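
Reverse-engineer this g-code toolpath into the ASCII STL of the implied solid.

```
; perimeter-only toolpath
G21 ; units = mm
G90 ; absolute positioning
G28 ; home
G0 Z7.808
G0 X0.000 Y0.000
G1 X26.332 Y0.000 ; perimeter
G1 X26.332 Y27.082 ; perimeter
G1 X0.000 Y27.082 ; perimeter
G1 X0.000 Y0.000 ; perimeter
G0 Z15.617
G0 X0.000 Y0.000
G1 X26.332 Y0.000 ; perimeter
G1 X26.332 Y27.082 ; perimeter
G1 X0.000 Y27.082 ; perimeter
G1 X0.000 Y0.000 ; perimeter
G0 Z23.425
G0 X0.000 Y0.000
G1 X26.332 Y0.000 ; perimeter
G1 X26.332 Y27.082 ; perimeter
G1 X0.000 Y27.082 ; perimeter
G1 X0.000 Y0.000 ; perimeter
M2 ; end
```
solid part
  facet normal 0.0000 0.0000 -1.0000
    outer loop
      vertex 26.332 27.082 0.000
      vertex 26.332 0.000 0.000
      vertex 0.000 0.000 0.000
    endloop
  endfacet
  facet normal 0.0000 0.0000 -1.0000
    outer loop
      vertex 0.000 27.082 0.000
      vertex 26.332 27.082 0.000
      vertex 0.000 0.000 0.000
    endloop
  endfacet
  facet normal 0.0000 0.0000 1.0000
    outer loop
      vertex 0.000 0.000 23.425
      vertex 26.332 0.000 23.425
      vertex 26.332 27.082 23.425
    endloop
  endfacet
  facet normal 0.0000 0.0000 1.0000
    outer loop
      vertex 0.000 0.000 23.425
      vertex 26.332 27.082 23.425
      vertex 0.000 27.082 23.425
    endloop
  endfacet
  facet normal 0.0000 -1.0000 0.0000
    outer loop
      vertex 0.000 0.000 0.000
      vertex 26.332 0.000 0.000
      vertex 26.332 0.000 23.425
    endloop
  endfacet
  facet normal 0.0000 -1.0000 0.0000
    outer loop
      vertex 0.000 0.000 0.000
      vertex 26.332 0.000 23.425
      vertex 0.000 0.000 23.425
    endloop
  endfacet
  facet normal 0.0000 1.0000 0.0000
    outer loop
      vertex 26.332 27.082 23.425
      vertex 26.332 27.082 0.000
      vertex 0.000 27.082 0.000
    endloop
  endfacet
  facet normal 0.0000 1.0000 0.0000
    outer loop
      vertex 0.000 27.082 23.425
      vertex 26.332 27.082 23.425
      vertex 0.000 27.082 0.000
    endloop
  endfacet
  facet normal -1.0000 0.0000 0.0000
    outer loop
      vertex 0.000 27.082 23.425
      vertex 0.000 27.082 0.000
      vertex 0.000 0.000 0.000
    endloop
  endfacet
  facet normal -1.0000 0.0000 0.0000
    outer loop
      vertex 0.000 0.000 23.425
      vertex 0.000 27.082 23.425
      vertex 0.000 0.000 0.000
    endloop
  endfacet
  facet normal 1.0000 0.0000 0.0000
    outer loop
      vertex 26.332 0.000 0.000
      vertex 26.332 27.082 0.000
      vertex 26.332 27.082 23.425
    endloop
  endfacet
  facet normal 1.0000 0.0000 0.0000
    outer loop
      vertex 26.332 0.000 0.000
      vertex 26.332 27.082 23.425
      vertex 26.332 0.000 23.425
    endloop
  endfacet
endsolid part

The G0 Z moves step by Δz≈7.808 mm. Every layer's G1 loop is the same polygon, so the solid is a straight extrusion of it from z=0 to z≈23.4. Closing with flat bottom and top caps and triangulating gives 12 facets — a rectangular box, roughly 26.3 × 27.1 mm footprint and 23.4 mm tall.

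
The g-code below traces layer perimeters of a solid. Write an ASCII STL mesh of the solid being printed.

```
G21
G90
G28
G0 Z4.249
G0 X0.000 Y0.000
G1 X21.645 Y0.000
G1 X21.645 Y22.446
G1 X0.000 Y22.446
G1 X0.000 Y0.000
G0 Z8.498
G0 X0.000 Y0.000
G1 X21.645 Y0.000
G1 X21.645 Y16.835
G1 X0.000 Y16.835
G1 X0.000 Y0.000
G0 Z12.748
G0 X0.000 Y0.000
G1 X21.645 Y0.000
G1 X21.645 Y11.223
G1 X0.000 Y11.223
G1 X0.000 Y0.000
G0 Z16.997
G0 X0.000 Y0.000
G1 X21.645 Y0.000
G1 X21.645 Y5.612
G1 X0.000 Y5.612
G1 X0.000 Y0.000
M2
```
solid part
  facet normal 0.0000 0.0000 -1.0000
    outer loop
      vertex 21.645 28.058 0.000
      vertex 21.645 0.000 0.000
      vertex 0.000 0.000 0.000
    endloop
  endfacet
  facet normal 0.0000 0.0000 -1.0000
    outer loop
      vertex 0.000 28.058 0.000
      vertex 21.645 28.058 0.000
      vertex 0.000 0.000 0.000
    endloop
  endfacet
  facet normal 0.0000 -1.0000 0.0000
    outer loop
      vertex 0.000 0.000 0.000
      vertex 21.645 0.000 0.000
      vertex 21.645 0.000 21.246
    endloop
  endfacet
  facet normal 0.0000 -1.0000 0.0000
    outer loop
      vertex 0.000 0.000 0.000
      vertex 21.645 0.000 21.246
      vertex 0.000 0.000 21.246
    endloop
  endfacet
  facet normal 0.0000 0.6037 0.7972
    outer loop
      vertex 0.000 0.000 21.246
      vertex 21.645 0.000 21.246
      vertex 21.645 28.058 0.000
    endloop
  endfacet
  facet normal 0.0000 0.6037 0.7972
    outer loop
      vertex 0.000 0.000 21.246
      vertex 21.645 28.058 0.000
      vertex 0.000 28.058 0.000
    endloop
  endfacet
  facet normal -1.0000 0.0000 0.0000
    outer loop
      vertex 0.000 0.000 21.246
      vertex 0.000 28.058 0.000
      vertex 0.000 0.000 0.000
    endloop
  endfacet
  facet normal 1.0000 0.0000 0.0000
    outer loop
      vertex 21.645 0.000 0.000
      vertex 21.645 28.058 0.000
      vertex 21.645 0.000 21.246
    endloop
  endfacet
endsolid part

The G0 Z moves step by Δz≈4.249 mm. The G1 loops shrink linearly with z, so the solid tapers from its base footprint up to z≈21.2. Closing with a flat bottom cap and the tapered top and triangulating gives 8 facets — a wedge (ramp): 21.6 × 28.1 mm base, rising to 21.2 mm along the y=0 edge and sloping linearly to z=0 at y=28.1.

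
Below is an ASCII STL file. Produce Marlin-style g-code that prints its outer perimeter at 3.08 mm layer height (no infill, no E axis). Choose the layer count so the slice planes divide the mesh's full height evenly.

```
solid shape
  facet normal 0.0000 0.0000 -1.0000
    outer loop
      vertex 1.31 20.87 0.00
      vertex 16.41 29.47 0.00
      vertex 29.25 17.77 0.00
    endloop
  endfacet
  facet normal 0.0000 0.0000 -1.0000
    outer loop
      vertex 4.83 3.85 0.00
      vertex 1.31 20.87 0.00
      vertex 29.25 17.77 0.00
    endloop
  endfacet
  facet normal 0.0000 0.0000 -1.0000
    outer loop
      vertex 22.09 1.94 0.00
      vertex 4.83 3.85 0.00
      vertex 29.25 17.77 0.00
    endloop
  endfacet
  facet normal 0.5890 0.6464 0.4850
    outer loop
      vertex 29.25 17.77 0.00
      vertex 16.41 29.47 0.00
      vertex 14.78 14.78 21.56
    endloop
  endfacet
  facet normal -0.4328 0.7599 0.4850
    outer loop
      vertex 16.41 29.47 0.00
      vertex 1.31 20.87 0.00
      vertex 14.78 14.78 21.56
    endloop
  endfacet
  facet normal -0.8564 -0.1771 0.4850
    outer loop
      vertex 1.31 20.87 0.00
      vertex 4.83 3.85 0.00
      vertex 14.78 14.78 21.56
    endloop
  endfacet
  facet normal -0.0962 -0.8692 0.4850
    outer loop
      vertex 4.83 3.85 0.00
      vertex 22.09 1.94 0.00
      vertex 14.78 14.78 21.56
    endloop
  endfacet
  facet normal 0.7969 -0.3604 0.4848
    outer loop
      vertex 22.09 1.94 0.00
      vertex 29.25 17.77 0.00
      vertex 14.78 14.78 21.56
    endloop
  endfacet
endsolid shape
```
; perimeter-only toolpath
G21 ; units = mm
G90 ; absolute positioning
G28 ; home
; layer 1
G0 Z3.08
G0 X27.18 Y17.34
G1 X16.18 Y27.37
G1 X3.23 Y20.00
G1 X6.25 Y5.41
G1 X21.05 Y3.77
G1 X27.18 Y17.34
; layer 2
G0 Z6.16
G0 X25.12 Y16.92
G1 X15.94 Y25.27
G1 X5.16 Y19.13
G1 X7.67 Y6.97
G1 X20.00 Y5.61
G1 X25.12 Y16.92
; layer 3
G0 Z9.24
G0 X23.05 Y16.49
G1 X15.71 Y23.17
G1 X7.08 Y18.26
G1 X9.09 Y8.53
G1 X18.96 Y7.44
G1 X23.05 Y16.49
; layer 4
G0 Z12.32
G0 X20.98 Y16.06
G1 X15.48 Y21.08
G1 X9.01 Y17.39
G1 X10.52 Y10.10
G1 X17.91 Y9.28
G1 X20.98 Y16.06
; layer 5
G0 Z15.40
G0 X18.91 Y15.63
G1 X15.25 Y18.98
G1 X10.93 Y16.52
G1 X11.94 Y11.66
G1 X16.87 Y11.11
G1 X18.91 Y15.63
; layer 6
G0 Z18.48
G0 X16.85 Y15.21
G1 X15.01 Y16.88
G1 X12.86 Y15.65
G1 X13.36 Y13.22
G1 X15.82 Y12.95
G1 X16.85 Y15.21
M2 ; end

The solid is a regular 5-sided pyramid, base circumscribed radius ≈ 14.8 mm, apex at z ≈ 21.6 mm. Slicing at Δz = 3.08 mm — 7 equal slices spanning the solid's height, so layer i sits at z = i·h/7 — gives 6 non-empty perimeters. Each is a 5-segment closed polygon; G0 lifts to the layer z and rapids to the start vertex, then G1 traces the edges. The cross-section shrinks linearly with z (the slice at the apex is degenerate and omitted).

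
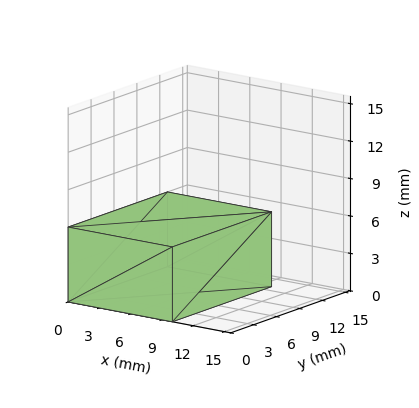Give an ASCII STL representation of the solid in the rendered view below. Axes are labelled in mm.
Reading the render: the shape is a rectangular box, roughly 10 × 13 mm footprint and 6 mm tall (dimensions read to the nearest mm from the axis ticks). For the STL, each face is triangulated and given an outward normal.

solid part
  facet normal 0.0000 0.0000 -1.0000
    outer loop
      vertex 10.000 13.000 0.000
      vertex 10.000 0.000 0.000
      vertex 0.000 0.000 0.000
    endloop
  endfacet
  facet normal 0.0000 0.0000 -1.0000
    outer loop
      vertex 0.000 13.000 0.000
      vertex 10.000 13.000 0.000
      vertex 0.000 0.000 0.000
    endloop
  endfacet
  facet normal 0.0000 0.0000 1.0000
    outer loop
      vertex 0.000 0.000 6.000
      vertex 10.000 0.000 6.000
      vertex 10.000 13.000 6.000
    endloop
  endfacet
  facet normal 0.0000 0.0000 1.0000
    outer loop
      vertex 0.000 0.000 6.000
      vertex 10.000 13.000 6.000
      vertex 0.000 13.000 6.000
    endloop
  endfacet
  facet normal 0.0000 -1.0000 0.0000
    outer loop
      vertex 0.000 0.000 0.000
      vertex 10.000 0.000 0.000
      vertex 10.000 0.000 6.000
    endloop
  endfacet
  facet normal 0.0000 -1.0000 0.0000
    outer loop
      vertex 0.000 0.000 0.000
      vertex 10.000 0.000 6.000
      vertex 0.000 0.000 6.000
    endloop
  endfacet
  facet normal 0.0000 1.0000 0.0000
    outer loop
      vertex 10.000 13.000 6.000
      vertex 10.000 13.000 0.000
      vertex 0.000 13.000 0.000
    endloop
  endfacet
  facet normal 0.0000 1.0000 0.0000
    outer loop
      vertex 0.000 13.000 6.000
      vertex 10.000 13.000 6.000
      vertex 0.000 13.000 0.000
    endloop
  endfacet
  facet normal -1.0000 0.0000 0.0000
    outer loop
      vertex 0.000 13.000 6.000
      vertex 0.000 13.000 0.000
      vertex 0.000 0.000 0.000
    endloop
  endfacet
  facet normal -1.0000 0.0000 0.0000
    outer loop
      vertex 0.000 0.000 6.000
      vertex 0.000 13.000 6.000
      vertex 0.000 0.000 0.000
    endloop
  endfacet
  facet normal 1.0000 0.0000 0.0000
    outer loop
      vertex 10.000 0.000 0.000
      vertex 10.000 13.000 0.000
      vertex 10.000 13.000 6.000
    endloop
  endfacet
  facet normal 1.0000 0.0000 0.0000
    outer loop
      vertex 10.000 0.000 0.000
      vertex 10.000 13.000 6.000
      vertex 10.000 0.000 6.000
    endloop
  endfacet
endsolid part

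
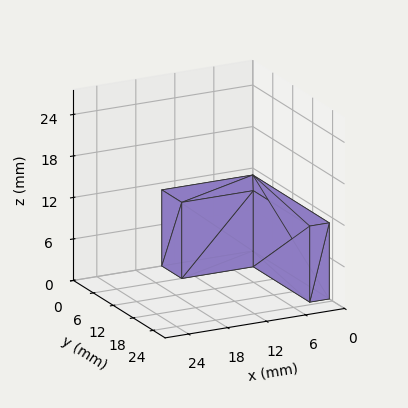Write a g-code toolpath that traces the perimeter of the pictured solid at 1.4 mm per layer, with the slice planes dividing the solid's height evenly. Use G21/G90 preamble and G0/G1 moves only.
Reading the render: the shape is an L-shaped prism: outer 14 × 23 mm, arm thicknesses ≈ 6 mm (horizontal) and 3 mm (vertical), extruded 11 mm in z (dimensions read to the nearest mm from the axis ticks). For the g-code, the solid's height is divided into equal slices at the stated Δz and each level perimeter traced with G1 moves after a G0 lift.

; perimeter-only toolpath
G21 ; units = mm
G90 ; absolute positioning
G28 ; home
; layer 1
G0 Z1.4
G0 X0.0 Y0.0
G1 X14.0 Y0.0
G1 X14.0 Y6.0
G1 X3.0 Y6.0
G1 X3.0 Y23.0
G1 X0.0 Y23.0
G1 X0.0 Y0.0
; layer 2
G0 Z2.8
G0 X0.0 Y0.0
G1 X14.0 Y0.0
G1 X14.0 Y6.0
G1 X3.0 Y6.0
G1 X3.0 Y23.0
G1 X0.0 Y23.0
G1 X0.0 Y0.0
; layer 3
G0 Z4.1
G0 X0.0 Y0.0
G1 X14.0 Y0.0
G1 X14.0 Y6.0
G1 X3.0 Y6.0
G1 X3.0 Y23.0
G1 X0.0 Y23.0
G1 X0.0 Y0.0
; layer 4
G0 Z5.5
G0 X0.0 Y0.0
G1 X14.0 Y0.0
G1 X14.0 Y6.0
G1 X3.0 Y6.0
G1 X3.0 Y23.0
G1 X0.0 Y23.0
G1 X0.0 Y0.0
; layer 5
G0 Z6.9
G0 X0.0 Y0.0
G1 X14.0 Y0.0
G1 X14.0 Y6.0
G1 X3.0 Y6.0
G1 X3.0 Y23.0
G1 X0.0 Y23.0
G1 X0.0 Y0.0
; layer 6
G0 Z8.2
G0 X0.0 Y0.0
G1 X14.0 Y0.0
G1 X14.0 Y6.0
G1 X3.0 Y6.0
G1 X3.0 Y23.0
G1 X0.0 Y23.0
G1 X0.0 Y0.0
; layer 7
G0 Z9.6
G0 X0.0 Y0.0
G1 X14.0 Y0.0
G1 X14.0 Y6.0
G1 X3.0 Y6.0
G1 X3.0 Y23.0
G1 X0.0 Y23.0
G1 X0.0 Y0.0
; layer 8
G0 Z11.0
G0 X0.0 Y0.0
G1 X14.0 Y0.0
G1 X14.0 Y6.0
G1 X3.0 Y6.0
G1 X3.0 Y23.0
G1 X0.0 Y23.0
G1 X0.0 Y0.0
M2 ; end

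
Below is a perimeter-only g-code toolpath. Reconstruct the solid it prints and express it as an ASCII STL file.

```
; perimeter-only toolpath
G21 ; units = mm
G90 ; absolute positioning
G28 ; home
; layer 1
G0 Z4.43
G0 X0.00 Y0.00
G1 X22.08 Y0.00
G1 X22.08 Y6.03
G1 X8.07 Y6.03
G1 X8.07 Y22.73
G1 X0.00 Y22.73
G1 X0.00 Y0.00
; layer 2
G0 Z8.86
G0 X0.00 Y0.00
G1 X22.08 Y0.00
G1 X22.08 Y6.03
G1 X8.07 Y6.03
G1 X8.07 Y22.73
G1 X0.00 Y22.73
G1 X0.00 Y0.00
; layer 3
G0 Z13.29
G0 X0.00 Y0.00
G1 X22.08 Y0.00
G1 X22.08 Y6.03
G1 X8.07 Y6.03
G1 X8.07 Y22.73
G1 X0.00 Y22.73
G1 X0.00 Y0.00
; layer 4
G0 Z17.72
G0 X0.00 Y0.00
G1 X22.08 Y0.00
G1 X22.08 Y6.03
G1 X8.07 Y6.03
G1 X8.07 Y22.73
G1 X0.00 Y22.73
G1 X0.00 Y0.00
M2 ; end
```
solid part
  facet normal 0.0000 0.0000 -1.0000
    outer loop
      vertex 22.08 6.03 0.00
      vertex 22.08 0.00 0.00
      vertex 0.00 0.00 0.00
    endloop
  endfacet
  facet normal 0.0000 0.0000 -1.0000
    outer loop
      vertex 8.07 6.03 0.00
      vertex 22.08 6.03 0.00
      vertex 0.00 0.00 0.00
    endloop
  endfacet
  facet normal 0.0000 0.0000 -1.0000
    outer loop
      vertex 8.07 22.73 0.00
      vertex 8.07 6.03 0.00
      vertex 0.00 0.00 0.00
    endloop
  endfacet
  facet normal 0.0000 0.0000 -1.0000
    outer loop
      vertex 0.00 22.73 0.00
      vertex 8.07 22.73 0.00
      vertex 0.00 0.00 0.00
    endloop
  endfacet
  facet normal 0.0000 0.0000 1.0000
    outer loop
      vertex 0.00 0.00 17.72
      vertex 22.08 0.00 17.72
      vertex 22.08 6.03 17.72
    endloop
  endfacet
  facet normal 0.0000 0.0000 1.0000
    outer loop
      vertex 0.00 0.00 17.72
      vertex 22.08 6.03 17.72
      vertex 8.07 6.03 17.72
    endloop
  endfacet
  facet normal 0.0000 0.0000 1.0000
    outer loop
      vertex 0.00 0.00 17.72
      vertex 8.07 6.03 17.72
      vertex 8.07 22.73 17.72
    endloop
  endfacet
  facet normal 0.0000 0.0000 1.0000
    outer loop
      vertex 0.00 0.00 17.72
      vertex 8.07 22.73 17.72
      vertex 0.00 22.73 17.72
    endloop
  endfacet
  facet normal 0.0000 -1.0000 0.0000
    outer loop
      vertex 0.00 0.00 0.00
      vertex 22.08 0.00 0.00
      vertex 22.08 0.00 17.72
    endloop
  endfacet
  facet normal 0.0000 -1.0000 0.0000
    outer loop
      vertex 0.00 0.00 0.00
      vertex 22.08 0.00 17.72
      vertex 0.00 0.00 17.72
    endloop
  endfacet
  facet normal 1.0000 0.0000 0.0000
    outer loop
      vertex 22.08 0.00 0.00
      vertex 22.08 6.03 0.00
      vertex 22.08 6.03 17.72
    endloop
  endfacet
  facet normal 1.0000 0.0000 0.0000
    outer loop
      vertex 22.08 0.00 0.00
      vertex 22.08 6.03 17.72
      vertex 22.08 0.00 17.72
    endloop
  endfacet
  facet normal 0.0000 1.0000 0.0000
    outer loop
      vertex 22.08 6.03 0.00
      vertex 8.07 6.03 0.00
      vertex 8.07 6.03 17.72
    endloop
  endfacet
  facet normal 0.0000 1.0000 0.0000
    outer loop
      vertex 22.08 6.03 0.00
      vertex 8.07 6.03 17.72
      vertex 22.08 6.03 17.72
    endloop
  endfacet
  facet normal 1.0000 0.0000 0.0000
    outer loop
      vertex 8.07 6.03 0.00
      vertex 8.07 22.73 0.00
      vertex 8.07 22.73 17.72
    endloop
  endfacet
  facet normal 1.0000 0.0000 0.0000
    outer loop
      vertex 8.07 6.03 0.00
      vertex 8.07 22.73 17.72
      vertex 8.07 6.03 17.72
    endloop
  endfacet
  facet normal 0.0000 1.0000 0.0000
    outer loop
      vertex 8.07 22.73 0.00
      vertex 0.00 22.73 0.00
      vertex 0.00 22.73 17.72
    endloop
  endfacet
  facet normal 0.0000 1.0000 0.0000
    outer loop
      vertex 8.07 22.73 0.00
      vertex 0.00 22.73 17.72
      vertex 8.07 22.73 17.72
    endloop
  endfacet
  facet normal -1.0000 0.0000 0.0000
    outer loop
      vertex 0.00 22.73 0.00
      vertex 0.00 0.00 0.00
      vertex 0.00 0.00 17.72
    endloop
  endfacet
  facet normal -1.0000 0.0000 0.0000
    outer loop
      vertex 0.00 22.73 0.00
      vertex 0.00 0.00 17.72
      vertex 0.00 22.73 17.72
    endloop
  endfacet
endsolid part

The G0 Z moves step by Δz≈4.43 mm. Every layer's G1 loop is the same polygon, so the solid is a straight extrusion of it from z=0 to z≈17.7. Closing with flat bottom and top caps and triangulating gives 20 facets — an L-shaped prism: outer 22.1 × 22.7 mm, arm thicknesses ≈ 6.03 mm (horizontal) and 8.07 mm (vertical), extruded 17.7 mm in z.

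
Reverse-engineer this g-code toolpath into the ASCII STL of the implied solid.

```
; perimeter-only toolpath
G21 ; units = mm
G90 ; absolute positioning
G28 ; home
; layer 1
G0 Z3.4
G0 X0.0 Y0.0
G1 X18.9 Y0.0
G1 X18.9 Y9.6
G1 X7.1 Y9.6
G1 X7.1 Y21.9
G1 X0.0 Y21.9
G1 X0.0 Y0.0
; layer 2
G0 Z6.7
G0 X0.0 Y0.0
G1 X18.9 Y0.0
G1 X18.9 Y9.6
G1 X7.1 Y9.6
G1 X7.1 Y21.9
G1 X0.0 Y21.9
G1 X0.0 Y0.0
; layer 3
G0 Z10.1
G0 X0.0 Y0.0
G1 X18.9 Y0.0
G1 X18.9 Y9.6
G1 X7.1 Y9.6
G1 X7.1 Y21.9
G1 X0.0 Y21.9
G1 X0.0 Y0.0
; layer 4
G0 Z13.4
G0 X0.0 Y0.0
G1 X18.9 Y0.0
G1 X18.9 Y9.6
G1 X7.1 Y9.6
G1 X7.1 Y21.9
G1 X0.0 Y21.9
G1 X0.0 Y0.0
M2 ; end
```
solid part
  facet normal 0.0000 0.0000 -1.0000
    outer loop
      vertex 18.9 9.6 0.0
      vertex 18.9 0.0 0.0
      vertex 0.0 0.0 0.0
    endloop
  endfacet
  facet normal 0.0000 0.0000 -1.0000
    outer loop
      vertex 7.1 9.6 0.0
      vertex 18.9 9.6 0.0
      vertex 0.0 0.0 0.0
    endloop
  endfacet
  facet normal 0.0000 0.0000 -1.0000
    outer loop
      vertex 7.1 21.9 0.0
      vertex 7.1 9.6 0.0
      vertex 0.0 0.0 0.0
    endloop
  endfacet
  facet normal 0.0000 0.0000 -1.0000
    outer loop
      vertex 0.0 21.9 0.0
      vertex 7.1 21.9 0.0
      vertex 0.0 0.0 0.0
    endloop
  endfacet
  facet normal 0.0000 0.0000 1.0000
    outer loop
      vertex 0.0 0.0 13.4
      vertex 18.9 0.0 13.4
      vertex 18.9 9.6 13.4
    endloop
  endfacet
  facet normal 0.0000 0.0000 1.0000
    outer loop
      vertex 0.0 0.0 13.4
      vertex 18.9 9.6 13.4
      vertex 7.1 9.6 13.4
    endloop
  endfacet
  facet normal 0.0000 0.0000 1.0000
    outer loop
      vertex 0.0 0.0 13.4
      vertex 7.1 9.6 13.4
      vertex 7.1 21.9 13.4
    endloop
  endfacet
  facet normal 0.0000 0.0000 1.0000
    outer loop
      vertex 0.0 0.0 13.4
      vertex 7.1 21.9 13.4
      vertex 0.0 21.9 13.4
    endloop
  endfacet
  facet normal 0.0000 -1.0000 0.0000
    outer loop
      vertex 0.0 0.0 0.0
      vertex 18.9 0.0 0.0
      vertex 18.9 0.0 13.4
    endloop
  endfacet
  facet normal 0.0000 -1.0000 0.0000
    outer loop
      vertex 0.0 0.0 0.0
      vertex 18.9 0.0 13.4
      vertex 0.0 0.0 13.4
    endloop
  endfacet
  facet normal 1.0000 0.0000 0.0000
    outer loop
      vertex 18.9 0.0 0.0
      vertex 18.9 9.6 0.0
      vertex 18.9 9.6 13.4
    endloop
  endfacet
  facet normal 1.0000 0.0000 0.0000
    outer loop
      vertex 18.9 0.0 0.0
      vertex 18.9 9.6 13.4
      vertex 18.9 0.0 13.4
    endloop
  endfacet
  facet normal 0.0000 1.0000 0.0000
    outer loop
      vertex 18.9 9.6 0.0
      vertex 7.1 9.6 0.0
      vertex 7.1 9.6 13.4
    endloop
  endfacet
  facet normal 0.0000 1.0000 0.0000
    outer loop
      vertex 18.9 9.6 0.0
      vertex 7.1 9.6 13.4
      vertex 18.9 9.6 13.4
    endloop
  endfacet
  facet normal 1.0000 0.0000 0.0000
    outer loop
      vertex 7.1 9.6 0.0
      vertex 7.1 21.9 0.0
      vertex 7.1 21.9 13.4
    endloop
  endfacet
  facet normal 1.0000 0.0000 0.0000
    outer loop
      vertex 7.1 9.6 0.0
      vertex 7.1 21.9 13.4
      vertex 7.1 9.6 13.4
    endloop
  endfacet
  facet normal 0.0000 1.0000 0.0000
    outer loop
      vertex 7.1 21.9 0.0
      vertex 0.0 21.9 0.0
      vertex 0.0 21.9 13.4
    endloop
  endfacet
  facet normal 0.0000 1.0000 0.0000
    outer loop
      vertex 7.1 21.9 0.0
      vertex 0.0 21.9 13.4
      vertex 7.1 21.9 13.4
    endloop
  endfacet
  facet normal -1.0000 0.0000 0.0000
    outer loop
      vertex 0.0 21.9 0.0
      vertex 0.0 0.0 0.0
      vertex 0.0 0.0 13.4
    endloop
  endfacet
  facet normal -1.0000 0.0000 0.0000
    outer loop
      vertex 0.0 21.9 0.0
      vertex 0.0 0.0 13.4
      vertex 0.0 21.9 13.4
    endloop
  endfacet
endsolid part

The G0 Z moves step by Δz≈3.4 mm. Every layer's G1 loop is the same polygon, so the solid is a straight extrusion of it from z=0 to z≈13.4. Closing with flat bottom and top caps and triangulating gives 20 facets — an L-shaped prism: outer 18.9 × 21.9 mm, arm thicknesses ≈ 9.6 mm (horizontal) and 7.1 mm (vertical), extruded 13.4 mm in z.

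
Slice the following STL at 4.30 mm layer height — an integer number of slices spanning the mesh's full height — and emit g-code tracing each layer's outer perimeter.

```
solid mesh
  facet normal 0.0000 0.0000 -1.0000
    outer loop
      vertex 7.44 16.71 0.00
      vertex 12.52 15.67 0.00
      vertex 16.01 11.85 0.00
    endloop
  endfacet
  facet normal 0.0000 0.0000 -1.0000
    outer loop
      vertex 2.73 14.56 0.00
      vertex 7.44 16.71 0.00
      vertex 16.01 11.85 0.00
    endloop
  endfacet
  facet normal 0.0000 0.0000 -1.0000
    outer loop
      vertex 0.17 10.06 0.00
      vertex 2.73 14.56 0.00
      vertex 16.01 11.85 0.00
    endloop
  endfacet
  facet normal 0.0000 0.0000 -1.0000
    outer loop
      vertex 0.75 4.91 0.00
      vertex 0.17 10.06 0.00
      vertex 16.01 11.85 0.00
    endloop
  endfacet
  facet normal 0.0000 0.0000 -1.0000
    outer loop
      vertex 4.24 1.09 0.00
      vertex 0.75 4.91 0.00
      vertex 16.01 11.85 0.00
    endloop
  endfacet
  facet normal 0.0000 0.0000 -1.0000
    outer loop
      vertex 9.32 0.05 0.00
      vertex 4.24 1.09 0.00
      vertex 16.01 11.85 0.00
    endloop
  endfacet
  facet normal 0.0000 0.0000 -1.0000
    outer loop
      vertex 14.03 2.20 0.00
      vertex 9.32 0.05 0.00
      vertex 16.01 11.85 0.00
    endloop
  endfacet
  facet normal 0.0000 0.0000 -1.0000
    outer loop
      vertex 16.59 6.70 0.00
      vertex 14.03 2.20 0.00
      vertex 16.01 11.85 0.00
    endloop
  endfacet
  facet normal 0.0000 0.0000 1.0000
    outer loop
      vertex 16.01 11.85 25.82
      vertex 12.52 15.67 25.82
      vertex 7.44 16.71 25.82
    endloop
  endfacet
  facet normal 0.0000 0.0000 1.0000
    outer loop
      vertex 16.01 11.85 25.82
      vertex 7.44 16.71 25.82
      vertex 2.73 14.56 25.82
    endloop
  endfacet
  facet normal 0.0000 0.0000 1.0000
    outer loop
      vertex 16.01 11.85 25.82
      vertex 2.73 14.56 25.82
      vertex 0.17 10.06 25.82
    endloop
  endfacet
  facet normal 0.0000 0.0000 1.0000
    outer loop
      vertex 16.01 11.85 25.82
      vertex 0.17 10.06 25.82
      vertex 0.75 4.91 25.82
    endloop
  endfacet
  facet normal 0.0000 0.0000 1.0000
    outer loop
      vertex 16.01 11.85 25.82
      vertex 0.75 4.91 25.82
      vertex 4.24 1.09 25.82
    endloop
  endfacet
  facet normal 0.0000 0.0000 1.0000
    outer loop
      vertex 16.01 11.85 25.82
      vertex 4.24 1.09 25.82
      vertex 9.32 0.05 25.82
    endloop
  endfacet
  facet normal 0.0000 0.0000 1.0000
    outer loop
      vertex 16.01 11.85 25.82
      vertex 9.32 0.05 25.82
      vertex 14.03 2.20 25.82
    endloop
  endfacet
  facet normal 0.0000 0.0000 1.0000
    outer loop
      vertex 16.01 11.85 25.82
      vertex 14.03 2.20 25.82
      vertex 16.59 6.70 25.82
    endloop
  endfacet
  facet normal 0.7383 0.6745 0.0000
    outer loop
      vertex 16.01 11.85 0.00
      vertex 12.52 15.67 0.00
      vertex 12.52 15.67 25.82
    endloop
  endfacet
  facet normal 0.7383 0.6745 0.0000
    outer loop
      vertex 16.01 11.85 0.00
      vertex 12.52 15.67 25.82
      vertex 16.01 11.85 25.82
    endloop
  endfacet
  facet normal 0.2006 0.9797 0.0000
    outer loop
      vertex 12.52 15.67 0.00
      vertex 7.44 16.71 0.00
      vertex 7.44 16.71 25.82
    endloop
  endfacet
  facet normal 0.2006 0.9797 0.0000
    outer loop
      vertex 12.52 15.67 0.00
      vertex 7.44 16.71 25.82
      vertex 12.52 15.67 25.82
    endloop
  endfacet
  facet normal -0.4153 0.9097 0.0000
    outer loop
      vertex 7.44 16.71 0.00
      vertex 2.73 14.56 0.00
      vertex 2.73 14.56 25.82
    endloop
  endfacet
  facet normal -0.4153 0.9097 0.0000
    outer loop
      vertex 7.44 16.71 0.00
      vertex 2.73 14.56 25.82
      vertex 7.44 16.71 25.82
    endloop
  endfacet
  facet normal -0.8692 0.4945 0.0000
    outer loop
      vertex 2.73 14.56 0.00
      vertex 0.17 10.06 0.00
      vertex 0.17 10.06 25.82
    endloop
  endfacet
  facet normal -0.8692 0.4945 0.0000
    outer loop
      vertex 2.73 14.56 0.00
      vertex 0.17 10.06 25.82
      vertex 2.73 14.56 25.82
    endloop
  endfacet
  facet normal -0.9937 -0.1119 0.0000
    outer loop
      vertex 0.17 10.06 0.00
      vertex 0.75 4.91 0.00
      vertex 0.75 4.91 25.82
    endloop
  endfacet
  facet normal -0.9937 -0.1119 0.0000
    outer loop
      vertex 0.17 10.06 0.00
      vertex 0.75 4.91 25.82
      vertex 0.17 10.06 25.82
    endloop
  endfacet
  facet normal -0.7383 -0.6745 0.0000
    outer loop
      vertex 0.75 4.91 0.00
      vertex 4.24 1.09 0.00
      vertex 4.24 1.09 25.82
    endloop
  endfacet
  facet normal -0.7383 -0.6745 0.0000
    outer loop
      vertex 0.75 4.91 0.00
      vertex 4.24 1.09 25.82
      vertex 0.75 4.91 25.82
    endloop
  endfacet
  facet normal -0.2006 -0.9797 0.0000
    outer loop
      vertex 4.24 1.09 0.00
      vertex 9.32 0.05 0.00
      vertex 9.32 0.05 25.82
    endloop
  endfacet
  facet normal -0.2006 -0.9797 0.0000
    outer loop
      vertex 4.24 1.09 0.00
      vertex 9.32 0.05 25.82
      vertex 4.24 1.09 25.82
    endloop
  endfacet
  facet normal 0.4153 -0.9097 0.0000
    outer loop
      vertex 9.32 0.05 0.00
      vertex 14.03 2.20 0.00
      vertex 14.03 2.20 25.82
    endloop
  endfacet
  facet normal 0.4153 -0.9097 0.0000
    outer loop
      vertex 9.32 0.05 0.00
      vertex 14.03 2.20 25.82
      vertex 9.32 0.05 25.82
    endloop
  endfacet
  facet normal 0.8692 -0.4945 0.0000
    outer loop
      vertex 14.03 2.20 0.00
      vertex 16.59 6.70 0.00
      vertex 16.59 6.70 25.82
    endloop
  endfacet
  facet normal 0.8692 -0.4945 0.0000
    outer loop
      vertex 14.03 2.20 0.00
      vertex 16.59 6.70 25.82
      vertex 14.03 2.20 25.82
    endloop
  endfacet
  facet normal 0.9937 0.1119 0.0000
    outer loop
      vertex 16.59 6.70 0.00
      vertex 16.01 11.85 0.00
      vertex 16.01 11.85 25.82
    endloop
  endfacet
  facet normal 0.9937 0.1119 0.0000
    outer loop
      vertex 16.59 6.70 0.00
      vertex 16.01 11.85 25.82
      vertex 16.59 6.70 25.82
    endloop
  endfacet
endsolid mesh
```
; perimeter-only toolpath
G21 ; units = mm
G90 ; absolute positioning
G28 ; home
; layer 1
G0 Z4.30
G0 X16.01 Y11.85
G1 X12.52 Y15.67
G1 X7.44 Y16.71
G1 X2.73 Y14.56
G1 X0.17 Y10.06
G1 X0.75 Y4.91
G1 X4.24 Y1.09
G1 X9.32 Y0.05
G1 X14.03 Y2.20
G1 X16.59 Y6.70
G1 X16.01 Y11.85
; layer 2
G0 Z8.61
G0 X16.01 Y11.85
G1 X12.52 Y15.67
G1 X7.44 Y16.71
G1 X2.73 Y14.56
G1 X0.17 Y10.06
G1 X0.75 Y4.91
G1 X4.24 Y1.09
G1 X9.32 Y0.05
G1 X14.03 Y2.20
G1 X16.59 Y6.70
G1 X16.01 Y11.85
; layer 3
G0 Z12.91
G0 X16.01 Y11.85
G1 X12.52 Y15.67
G1 X7.44 Y16.71
G1 X2.73 Y14.56
G1 X0.17 Y10.06
G1 X0.75 Y4.91
G1 X4.24 Y1.09
G1 X9.32 Y0.05
G1 X14.03 Y2.20
G1 X16.59 Y6.70
G1 X16.01 Y11.85
; layer 4
G0 Z17.21
G0 X16.01 Y11.85
G1 X12.52 Y15.67
G1 X7.44 Y16.71
G1 X2.73 Y14.56
G1 X0.17 Y10.06
G1 X0.75 Y4.91
G1 X4.24 Y1.09
G1 X9.32 Y0.05
G1 X14.03 Y2.20
G1 X16.59 Y6.70
G1 X16.01 Y11.85
; layer 5
G0 Z21.52
G0 X16.01 Y11.85
G1 X12.52 Y15.67
G1 X7.44 Y16.71
G1 X2.73 Y14.56
G1 X0.17 Y10.06
G1 X0.75 Y4.91
G1 X4.24 Y1.09
G1 X9.32 Y0.05
G1 X14.03 Y2.20
G1 X16.59 Y6.70
G1 X16.01 Y11.85
; layer 6
G0 Z25.82
G0 X16.01 Y11.85
G1 X12.52 Y15.67
G1 X7.44 Y16.71
G1 X2.73 Y14.56
G1 X0.17 Y10.06
G1 X0.75 Y4.91
G1 X4.24 Y1.09
G1 X9.32 Y0.05
G1 X14.03 Y2.20
G1 X16.59 Y6.70
G1 X16.01 Y11.85
M2 ; end

The solid is a regular 10-sided prism (a cylinder approximated with 10 flat sides), circumscribed radius ≈ 8.38 mm, height ≈ 25.8 mm. Slicing at Δz = 4.30 mm — 6 equal slices spanning the solid's height, so layer i sits at z = i·h/6 — gives 6 non-empty perimeters. Each is a 10-segment closed polygon; G0 lifts to the layer z and rapids to the start vertex, then G1 traces the edges.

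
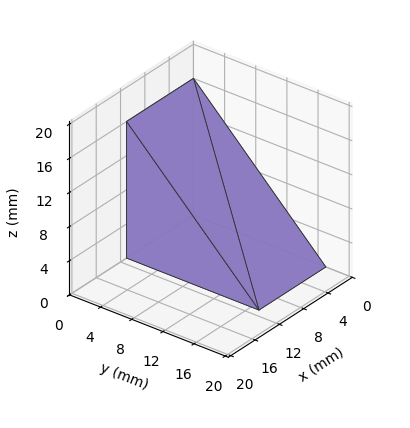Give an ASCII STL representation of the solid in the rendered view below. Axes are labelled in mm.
Reading the render: the shape is a wedge (ramp): 11 × 17 mm base, rising to 16 mm along the y=0 edge and sloping linearly to z=0 at y=17 (dimensions read to the nearest mm from the axis ticks). For the STL, each face is triangulated and given an outward normal.

solid part
  facet normal 0.0000 0.0000 -1.0000
    outer loop
      vertex 11.000 17.000 0.000
      vertex 11.000 0.000 0.000
      vertex 0.000 0.000 0.000
    endloop
  endfacet
  facet normal 0.0000 0.0000 -1.0000
    outer loop
      vertex 0.000 17.000 0.000
      vertex 11.000 17.000 0.000
      vertex 0.000 0.000 0.000
    endloop
  endfacet
  facet normal 0.0000 -1.0000 0.0000
    outer loop
      vertex 0.000 0.000 0.000
      vertex 11.000 0.000 0.000
      vertex 11.000 0.000 16.000
    endloop
  endfacet
  facet normal 0.0000 -1.0000 0.0000
    outer loop
      vertex 0.000 0.000 0.000
      vertex 11.000 0.000 16.000
      vertex 0.000 0.000 16.000
    endloop
  endfacet
  facet normal 0.0000 0.6854 0.7282
    outer loop
      vertex 0.000 0.000 16.000
      vertex 11.000 0.000 16.000
      vertex 11.000 17.000 0.000
    endloop
  endfacet
  facet normal 0.0000 0.6854 0.7282
    outer loop
      vertex 0.000 0.000 16.000
      vertex 11.000 17.000 0.000
      vertex 0.000 17.000 0.000
    endloop
  endfacet
  facet normal -1.0000 0.0000 0.0000
    outer loop
      vertex 0.000 0.000 16.000
      vertex 0.000 17.000 0.000
      vertex 0.000 0.000 0.000
    endloop
  endfacet
  facet normal 1.0000 0.0000 0.0000
    outer loop
      vertex 11.000 0.000 0.000
      vertex 11.000 17.000 0.000
      vertex 11.000 0.000 16.000
    endloop
  endfacet
endsolid part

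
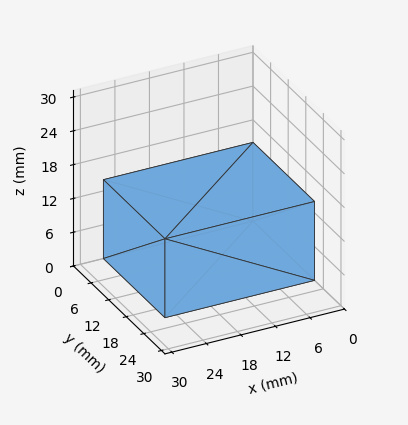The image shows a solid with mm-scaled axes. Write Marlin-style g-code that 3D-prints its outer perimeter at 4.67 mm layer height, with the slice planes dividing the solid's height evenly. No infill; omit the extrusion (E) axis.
Reading the render: the shape is a rectangular box, roughly 26 × 21 mm footprint and 14 mm tall (dimensions read to the nearest mm from the axis ticks). For the g-code, the solid's height is divided into equal slices at the stated Δz and each level perimeter traced with G1 moves after a G0 lift.

; perimeter-only toolpath
G21 ; units = mm
G90 ; absolute positioning
G28 ; home
; layer 1
G0 Z4.67
G0 X0.00 Y0.00
G1 X26.00 Y0.00
G1 X26.00 Y21.00
G1 X0.00 Y21.00
G1 X0.00 Y0.00
; layer 2
G0 Z9.33
G0 X0.00 Y0.00
G1 X26.00 Y0.00
G1 X26.00 Y21.00
G1 X0.00 Y21.00
G1 X0.00 Y0.00
; layer 3
G0 Z14.00
G0 X0.00 Y0.00
G1 X26.00 Y0.00
G1 X26.00 Y21.00
G1 X0.00 Y21.00
G1 X0.00 Y0.00
M2 ; end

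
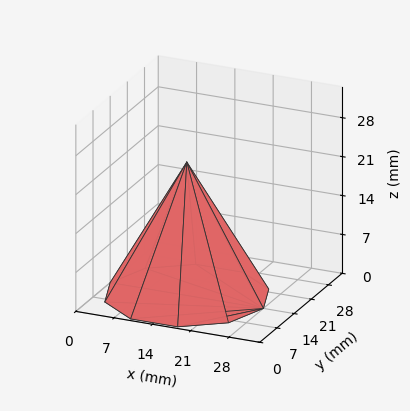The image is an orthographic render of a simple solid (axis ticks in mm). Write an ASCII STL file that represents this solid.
Reading the render: the shape is a regular 10-sided pyramid, base circumscribed radius ≈ 14 mm, apex at z ≈ 24 mm (dimensions read to the nearest mm from the axis ticks). For the STL, each face is triangulated and given an outward normal.

solid part
  facet normal 0.0000 0.0000 -1.0000
    outer loop
      vertex 18.3 27.3 0.0
      vertex 25.3 22.2 0.0
      vertex 28.0 14.0 0.0
    endloop
  endfacet
  facet normal 0.0000 0.0000 -1.0000
    outer loop
      vertex 9.7 27.3 0.0
      vertex 18.3 27.3 0.0
      vertex 28.0 14.0 0.0
    endloop
  endfacet
  facet normal 0.0000 0.0000 -1.0000
    outer loop
      vertex 2.7 22.2 0.0
      vertex 9.7 27.3 0.0
      vertex 28.0 14.0 0.0
    endloop
  endfacet
  facet normal 0.0000 0.0000 -1.0000
    outer loop
      vertex 0.0 14.0 0.0
      vertex 2.7 22.2 0.0
      vertex 28.0 14.0 0.0
    endloop
  endfacet
  facet normal 0.0000 0.0000 -1.0000
    outer loop
      vertex 2.7 5.8 0.0
      vertex 0.0 14.0 0.0
      vertex 28.0 14.0 0.0
    endloop
  endfacet
  facet normal 0.0000 0.0000 -1.0000
    outer loop
      vertex 9.7 0.7 0.0
      vertex 2.7 5.8 0.0
      vertex 28.0 14.0 0.0
    endloop
  endfacet
  facet normal 0.0000 0.0000 -1.0000
    outer loop
      vertex 18.3 0.7 0.0
      vertex 9.7 0.7 0.0
      vertex 28.0 14.0 0.0
    endloop
  endfacet
  facet normal 0.0000 0.0000 -1.0000
    outer loop
      vertex 25.3 5.8 0.0
      vertex 18.3 0.7 0.0
      vertex 28.0 14.0 0.0
    endloop
  endfacet
  facet normal 0.8308 0.2736 0.4847
    outer loop
      vertex 28.0 14.0 0.0
      vertex 25.3 22.2 0.0
      vertex 14.0 14.0 24.0
    endloop
  endfacet
  facet normal 0.5152 0.7072 0.4842
    outer loop
      vertex 25.3 22.2 0.0
      vertex 18.3 27.3 0.0
      vertex 14.0 14.0 24.0
    endloop
  endfacet
  facet normal 0.0000 0.8747 0.4847
    outer loop
      vertex 18.3 27.3 0.0
      vertex 9.7 27.3 0.0
      vertex 14.0 14.0 24.0
    endloop
  endfacet
  facet normal -0.5152 0.7072 0.4842
    outer loop
      vertex 9.7 27.3 0.0
      vertex 2.7 22.2 0.0
      vertex 14.0 14.0 24.0
    endloop
  endfacet
  facet normal -0.8308 0.2736 0.4847
    outer loop
      vertex 2.7 22.2 0.0
      vertex 0.0 14.0 0.0
      vertex 14.0 14.0 24.0
    endloop
  endfacet
  facet normal -0.8308 -0.2736 0.4847
    outer loop
      vertex 0.0 14.0 0.0
      vertex 2.7 5.8 0.0
      vertex 14.0 14.0 24.0
    endloop
  endfacet
  facet normal -0.5152 -0.7072 0.4842
    outer loop
      vertex 2.7 5.8 0.0
      vertex 9.7 0.7 0.0
      vertex 14.0 14.0 24.0
    endloop
  endfacet
  facet normal 0.0000 -0.8747 0.4847
    outer loop
      vertex 9.7 0.7 0.0
      vertex 18.3 0.7 0.0
      vertex 14.0 14.0 24.0
    endloop
  endfacet
  facet normal 0.5152 -0.7072 0.4842
    outer loop
      vertex 18.3 0.7 0.0
      vertex 25.3 5.8 0.0
      vertex 14.0 14.0 24.0
    endloop
  endfacet
  facet normal 0.8308 -0.2736 0.4847
    outer loop
      vertex 25.3 5.8 0.0
      vertex 28.0 14.0 0.0
      vertex 14.0 14.0 24.0
    endloop
  endfacet
endsolid part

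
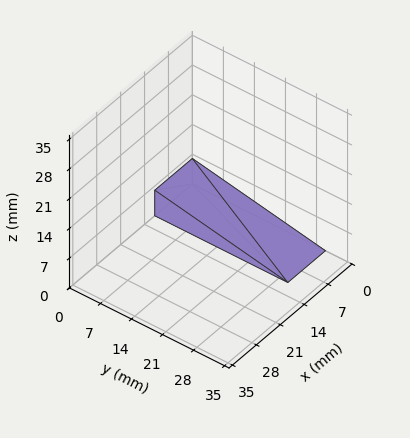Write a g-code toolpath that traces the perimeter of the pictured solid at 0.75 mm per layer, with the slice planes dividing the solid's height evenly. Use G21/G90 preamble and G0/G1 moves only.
Reading the render: the shape is a wedge (ramp): 11 × 30 mm base, rising to 6 mm along the y=0 edge and sloping linearly to z=0 at y=30 (dimensions read to the nearest mm from the axis ticks). For the g-code, the solid's height is divided into equal slices at the stated Δz and each level perimeter traced with G1 moves after a G0 lift.

; perimeter-only toolpath
G21 ; units = mm
G90 ; absolute positioning
G28 ; home
; layer 1
G0 Z0.75
G0 X0.00 Y0.00
G1 X11.00 Y0.00
G1 X11.00 Y26.25
G1 X0.00 Y26.25
G1 X0.00 Y0.00
; layer 2
G0 Z1.50
G0 X0.00 Y0.00
G1 X11.00 Y0.00
G1 X11.00 Y22.50
G1 X0.00 Y22.50
G1 X0.00 Y0.00
; layer 3
G0 Z2.25
G0 X0.00 Y0.00
G1 X11.00 Y0.00
G1 X11.00 Y18.75
G1 X0.00 Y18.75
G1 X0.00 Y0.00
; layer 4
G0 Z3.00
G0 X0.00 Y0.00
G1 X11.00 Y0.00
G1 X11.00 Y15.00
G1 X0.00 Y15.00
G1 X0.00 Y0.00
; layer 5
G0 Z3.75
G0 X0.00 Y0.00
G1 X11.00 Y0.00
G1 X11.00 Y11.25
G1 X0.00 Y11.25
G1 X0.00 Y0.00
; layer 6
G0 Z4.50
G0 X0.00 Y0.00
G1 X11.00 Y0.00
G1 X11.00 Y7.50
G1 X0.00 Y7.50
G1 X0.00 Y0.00
; layer 7
G0 Z5.25
G0 X0.00 Y0.00
G1 X11.00 Y0.00
G1 X11.00 Y3.75
G1 X0.00 Y3.75
G1 X0.00 Y0.00
M2 ; end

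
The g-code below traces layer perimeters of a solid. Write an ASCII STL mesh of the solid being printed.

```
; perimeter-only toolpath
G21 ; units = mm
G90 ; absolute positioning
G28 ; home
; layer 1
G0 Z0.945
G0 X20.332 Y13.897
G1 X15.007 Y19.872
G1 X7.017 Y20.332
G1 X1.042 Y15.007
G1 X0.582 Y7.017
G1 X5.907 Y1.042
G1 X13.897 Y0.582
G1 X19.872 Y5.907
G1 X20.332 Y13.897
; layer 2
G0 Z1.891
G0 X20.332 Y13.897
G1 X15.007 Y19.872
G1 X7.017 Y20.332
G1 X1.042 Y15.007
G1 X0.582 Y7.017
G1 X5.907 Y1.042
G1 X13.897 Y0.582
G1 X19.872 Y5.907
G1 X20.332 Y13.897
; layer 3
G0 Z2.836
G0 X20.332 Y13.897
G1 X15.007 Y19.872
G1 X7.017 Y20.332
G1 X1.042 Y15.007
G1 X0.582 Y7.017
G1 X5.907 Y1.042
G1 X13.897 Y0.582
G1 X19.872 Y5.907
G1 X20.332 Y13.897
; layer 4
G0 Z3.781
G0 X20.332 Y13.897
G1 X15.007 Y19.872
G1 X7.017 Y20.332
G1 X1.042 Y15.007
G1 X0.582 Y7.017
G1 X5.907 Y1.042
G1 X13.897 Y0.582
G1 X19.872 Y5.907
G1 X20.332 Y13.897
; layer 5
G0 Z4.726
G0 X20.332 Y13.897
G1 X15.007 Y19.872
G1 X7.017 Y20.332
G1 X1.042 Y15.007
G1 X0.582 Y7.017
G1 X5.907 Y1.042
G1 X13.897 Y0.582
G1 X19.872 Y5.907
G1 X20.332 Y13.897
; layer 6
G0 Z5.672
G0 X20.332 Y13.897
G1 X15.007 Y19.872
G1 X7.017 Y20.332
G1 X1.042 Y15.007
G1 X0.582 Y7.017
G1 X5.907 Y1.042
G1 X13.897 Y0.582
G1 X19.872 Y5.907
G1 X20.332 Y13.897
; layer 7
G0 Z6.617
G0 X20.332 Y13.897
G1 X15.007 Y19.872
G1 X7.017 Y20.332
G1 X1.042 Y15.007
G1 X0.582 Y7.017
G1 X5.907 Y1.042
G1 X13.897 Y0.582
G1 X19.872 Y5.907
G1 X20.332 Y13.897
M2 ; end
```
solid part
  facet normal 0.0000 0.0000 -1.0000
    outer loop
      vertex 7.017 20.332 0.000
      vertex 15.007 19.872 0.000
      vertex 20.332 13.897 0.000
    endloop
  endfacet
  facet normal 0.0000 0.0000 -1.0000
    outer loop
      vertex 1.042 15.007 0.000
      vertex 7.017 20.332 0.000
      vertex 20.332 13.897 0.000
    endloop
  endfacet
  facet normal 0.0000 0.0000 -1.0000
    outer loop
      vertex 0.582 7.017 0.000
      vertex 1.042 15.007 0.000
      vertex 20.332 13.897 0.000
    endloop
  endfacet
  facet normal 0.0000 0.0000 -1.0000
    outer loop
      vertex 5.907 1.042 0.000
      vertex 0.582 7.017 0.000
      vertex 20.332 13.897 0.000
    endloop
  endfacet
  facet normal 0.0000 0.0000 -1.0000
    outer loop
      vertex 13.897 0.582 0.000
      vertex 5.907 1.042 0.000
      vertex 20.332 13.897 0.000
    endloop
  endfacet
  facet normal 0.0000 0.0000 -1.0000
    outer loop
      vertex 19.872 5.907 0.000
      vertex 13.897 0.582 0.000
      vertex 20.332 13.897 0.000
    endloop
  endfacet
  facet normal 0.0000 0.0000 1.0000
    outer loop
      vertex 20.332 13.897 6.617
      vertex 15.007 19.872 6.617
      vertex 7.017 20.332 6.617
    endloop
  endfacet
  facet normal 0.0000 0.0000 1.0000
    outer loop
      vertex 20.332 13.897 6.617
      vertex 7.017 20.332 6.617
      vertex 1.042 15.007 6.617
    endloop
  endfacet
  facet normal 0.0000 0.0000 1.0000
    outer loop
      vertex 20.332 13.897 6.617
      vertex 1.042 15.007 6.617
      vertex 0.582 7.017 6.617
    endloop
  endfacet
  facet normal 0.0000 0.0000 1.0000
    outer loop
      vertex 20.332 13.897 6.617
      vertex 0.582 7.017 6.617
      vertex 5.907 1.042 6.617
    endloop
  endfacet
  facet normal 0.0000 0.0000 1.0000
    outer loop
      vertex 20.332 13.897 6.617
      vertex 5.907 1.042 6.617
      vertex 13.897 0.582 6.617
    endloop
  endfacet
  facet normal 0.0000 0.0000 1.0000
    outer loop
      vertex 20.332 13.897 6.617
      vertex 13.897 0.582 6.617
      vertex 19.872 5.907 6.617
    endloop
  endfacet
  facet normal 0.7465 0.6653 0.0000
    outer loop
      vertex 20.332 13.897 0.000
      vertex 15.007 19.872 0.000
      vertex 15.007 19.872 6.617
    endloop
  endfacet
  facet normal 0.7465 0.6653 0.0000
    outer loop
      vertex 20.332 13.897 0.000
      vertex 15.007 19.872 6.617
      vertex 20.332 13.897 6.617
    endloop
  endfacet
  facet normal 0.0575 0.9983 0.0000
    outer loop
      vertex 15.007 19.872 0.000
      vertex 7.017 20.332 0.000
      vertex 7.017 20.332 6.617
    endloop
  endfacet
  facet normal 0.0575 0.9983 0.0000
    outer loop
      vertex 15.007 19.872 0.000
      vertex 7.017 20.332 6.617
      vertex 15.007 19.872 6.617
    endloop
  endfacet
  facet normal -0.6653 0.7465 0.0000
    outer loop
      vertex 7.017 20.332 0.000
      vertex 1.042 15.007 0.000
      vertex 1.042 15.007 6.617
    endloop
  endfacet
  facet normal -0.6653 0.7465 0.0000
    outer loop
      vertex 7.017 20.332 0.000
      vertex 1.042 15.007 6.617
      vertex 7.017 20.332 6.617
    endloop
  endfacet
  facet normal -0.9983 0.0575 0.0000
    outer loop
      vertex 1.042 15.007 0.000
      vertex 0.582 7.017 0.000
      vertex 0.582 7.017 6.617
    endloop
  endfacet
  facet normal -0.9983 0.0575 0.0000
    outer loop
      vertex 1.042 15.007 0.000
      vertex 0.582 7.017 6.617
      vertex 1.042 15.007 6.617
    endloop
  endfacet
  facet normal -0.7465 -0.6653 0.0000
    outer loop
      vertex 0.582 7.017 0.000
      vertex 5.907 1.042 0.000
      vertex 5.907 1.042 6.617
    endloop
  endfacet
  facet normal -0.7465 -0.6653 0.0000
    outer loop
      vertex 0.582 7.017 0.000
      vertex 5.907 1.042 6.617
      vertex 0.582 7.017 6.617
    endloop
  endfacet
  facet normal -0.0575 -0.9983 0.0000
    outer loop
      vertex 5.907 1.042 0.000
      vertex 13.897 0.582 0.000
      vertex 13.897 0.582 6.617
    endloop
  endfacet
  facet normal -0.0575 -0.9983 0.0000
    outer loop
      vertex 5.907 1.042 0.000
      vertex 13.897 0.582 6.617
      vertex 5.907 1.042 6.617
    endloop
  endfacet
  facet normal 0.6653 -0.7465 0.0000
    outer loop
      vertex 13.897 0.582 0.000
      vertex 19.872 5.907 0.000
      vertex 19.872 5.907 6.617
    endloop
  endfacet
  facet normal 0.6653 -0.7465 0.0000
    outer loop
      vertex 13.897 0.582 0.000
      vertex 19.872 5.907 6.617
      vertex 13.897 0.582 6.617
    endloop
  endfacet
  facet normal 0.9983 -0.0575 0.0000
    outer loop
      vertex 19.872 5.907 0.000
      vertex 20.332 13.897 0.000
      vertex 20.332 13.897 6.617
    endloop
  endfacet
  facet normal 0.9983 -0.0575 0.0000
    outer loop
      vertex 19.872 5.907 0.000
      vertex 20.332 13.897 6.617
      vertex 19.872 5.907 6.617
    endloop
  endfacet
endsolid part

The G0 Z moves step by Δz≈0.945 mm. Every layer's G1 loop is the same polygon, so the solid is a straight extrusion of it from z=0 to z≈6.62. Closing with flat bottom and top caps and triangulating gives 28 facets — a regular 8-sided prism (a cylinder approximated with 8 flat sides), circumscribed radius ≈ 10.5 mm, height ≈ 6.62 mm.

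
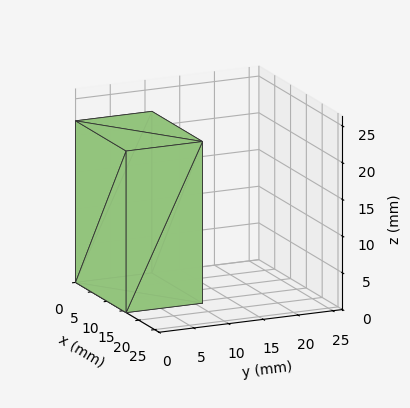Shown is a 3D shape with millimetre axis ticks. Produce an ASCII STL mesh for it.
Reading the render: the shape is a rectangular box, roughly 16 × 11 mm footprint and 22 mm tall (dimensions read to the nearest mm from the axis ticks). For the STL, each face is triangulated and given an outward normal.

solid part
  facet normal 0.0000 0.0000 -1.0000
    outer loop
      vertex 16.000 11.000 0.000
      vertex 16.000 0.000 0.000
      vertex 0.000 0.000 0.000
    endloop
  endfacet
  facet normal 0.0000 0.0000 -1.0000
    outer loop
      vertex 0.000 11.000 0.000
      vertex 16.000 11.000 0.000
      vertex 0.000 0.000 0.000
    endloop
  endfacet
  facet normal 0.0000 0.0000 1.0000
    outer loop
      vertex 0.000 0.000 22.000
      vertex 16.000 0.000 22.000
      vertex 16.000 11.000 22.000
    endloop
  endfacet
  facet normal 0.0000 0.0000 1.0000
    outer loop
      vertex 0.000 0.000 22.000
      vertex 16.000 11.000 22.000
      vertex 0.000 11.000 22.000
    endloop
  endfacet
  facet normal 0.0000 -1.0000 0.0000
    outer loop
      vertex 0.000 0.000 0.000
      vertex 16.000 0.000 0.000
      vertex 16.000 0.000 22.000
    endloop
  endfacet
  facet normal 0.0000 -1.0000 0.0000
    outer loop
      vertex 0.000 0.000 0.000
      vertex 16.000 0.000 22.000
      vertex 0.000 0.000 22.000
    endloop
  endfacet
  facet normal 0.0000 1.0000 0.0000
    outer loop
      vertex 16.000 11.000 22.000
      vertex 16.000 11.000 0.000
      vertex 0.000 11.000 0.000
    endloop
  endfacet
  facet normal 0.0000 1.0000 0.0000
    outer loop
      vertex 0.000 11.000 22.000
      vertex 16.000 11.000 22.000
      vertex 0.000 11.000 0.000
    endloop
  endfacet
  facet normal -1.0000 0.0000 0.0000
    outer loop
      vertex 0.000 11.000 22.000
      vertex 0.000 11.000 0.000
      vertex 0.000 0.000 0.000
    endloop
  endfacet
  facet normal -1.0000 0.0000 0.0000
    outer loop
      vertex 0.000 0.000 22.000
      vertex 0.000 11.000 22.000
      vertex 0.000 0.000 0.000
    endloop
  endfacet
  facet normal 1.0000 0.0000 0.0000
    outer loop
      vertex 16.000 0.000 0.000
      vertex 16.000 11.000 0.000
      vertex 16.000 11.000 22.000
    endloop
  endfacet
  facet normal 1.0000 0.0000 0.0000
    outer loop
      vertex 16.000 0.000 0.000
      vertex 16.000 11.000 22.000
      vertex 16.000 0.000 22.000
    endloop
  endfacet
endsolid part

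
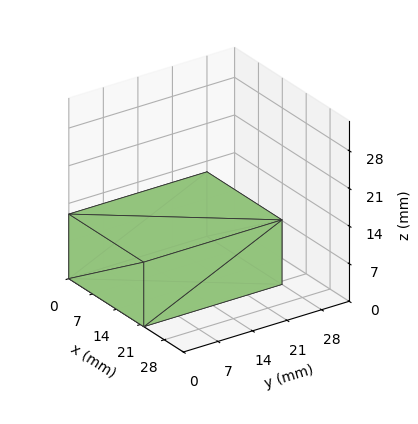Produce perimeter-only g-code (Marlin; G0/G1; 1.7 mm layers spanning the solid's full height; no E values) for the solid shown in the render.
Reading the render: the shape is a rectangular box, roughly 22 × 28 mm footprint and 12 mm tall (dimensions read to the nearest mm from the axis ticks). For the g-code, the solid's height is divided into equal slices at the stated Δz and each level perimeter traced with G1 moves after a G0 lift.

; perimeter-only toolpath
G21 ; units = mm
G90 ; absolute positioning
G28 ; home
; layer 1
G0 Z1.7
G0 X0.0 Y0.0
G1 X22.0 Y0.0
G1 X22.0 Y28.0
G1 X0.0 Y28.0
G1 X0.0 Y0.0
; layer 2
G0 Z3.4
G0 X0.0 Y0.0
G1 X22.0 Y0.0
G1 X22.0 Y28.0
G1 X0.0 Y28.0
G1 X0.0 Y0.0
; layer 3
G0 Z5.1
G0 X0.0 Y0.0
G1 X22.0 Y0.0
G1 X22.0 Y28.0
G1 X0.0 Y28.0
G1 X0.0 Y0.0
; layer 4
G0 Z6.9
G0 X0.0 Y0.0
G1 X22.0 Y0.0
G1 X22.0 Y28.0
G1 X0.0 Y28.0
G1 X0.0 Y0.0
; layer 5
G0 Z8.6
G0 X0.0 Y0.0
G1 X22.0 Y0.0
G1 X22.0 Y28.0
G1 X0.0 Y28.0
G1 X0.0 Y0.0
; layer 6
G0 Z10.3
G0 X0.0 Y0.0
G1 X22.0 Y0.0
G1 X22.0 Y28.0
G1 X0.0 Y28.0
G1 X0.0 Y0.0
; layer 7
G0 Z12.0
G0 X0.0 Y0.0
G1 X22.0 Y0.0
G1 X22.0 Y28.0
G1 X0.0 Y28.0
G1 X0.0 Y0.0
M2 ; end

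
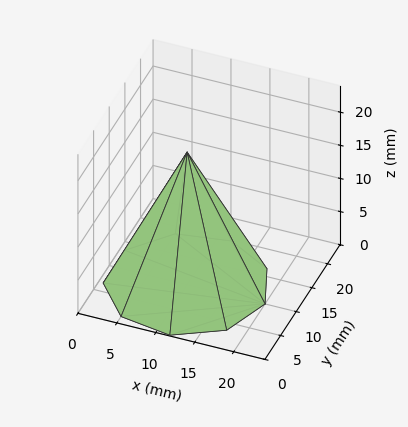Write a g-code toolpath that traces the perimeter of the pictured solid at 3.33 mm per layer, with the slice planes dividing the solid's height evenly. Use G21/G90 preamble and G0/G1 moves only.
Reading the render: the shape is a regular 9-sided pyramid, base circumscribed radius ≈ 10 mm, apex at z ≈ 20 mm (dimensions read to the nearest mm from the axis ticks). For the g-code, the solid's height is divided into equal slices at the stated Δz and each level perimeter traced with G1 moves after a G0 lift.

; perimeter-only toolpath
G21 ; units = mm
G90 ; absolute positioning
G28 ; home
; layer 1
G0 Z3.33
G0 X18.33 Y10.00
G1 X16.38 Y15.36
G1 X11.45 Y18.21
G1 X5.83 Y17.22
G1 X2.17 Y12.85
G1 X2.17 Y7.15
G1 X5.83 Y2.78
G1 X11.45 Y1.79
G1 X16.38 Y4.64
G1 X18.33 Y10.00
; layer 2
G0 Z6.67
G0 X16.67 Y10.00
G1 X15.11 Y14.29
G1 X11.16 Y16.57
G1 X6.67 Y15.77
G1 X3.73 Y12.28
G1 X3.73 Y7.72
G1 X6.67 Y4.23
G1 X11.16 Y3.43
G1 X15.11 Y5.71
G1 X16.67 Y10.00
; layer 3
G0 Z10.00
G0 X15.00 Y10.00
G1 X13.83 Y13.21
G1 X10.87 Y14.93
G1 X7.50 Y14.33
G1 X5.30 Y11.71
G1 X5.30 Y8.29
G1 X7.50 Y5.67
G1 X10.87 Y5.08
G1 X13.83 Y6.79
G1 X15.00 Y10.00
; layer 4
G0 Z13.33
G0 X13.33 Y10.00
G1 X12.55 Y12.14
G1 X10.58 Y13.28
G1 X8.33 Y12.89
G1 X6.87 Y11.14
G1 X6.87 Y8.86
G1 X8.33 Y7.11
G1 X10.58 Y6.72
G1 X12.55 Y7.86
G1 X13.33 Y10.00
; layer 5
G0 Z16.67
G0 X11.67 Y10.00
G1 X11.28 Y11.07
G1 X10.29 Y11.64
G1 X9.17 Y11.44
G1 X8.43 Y10.57
G1 X8.43 Y9.43
G1 X9.17 Y8.56
G1 X10.29 Y8.36
G1 X11.28 Y8.93
G1 X11.67 Y10.00
M2 ; end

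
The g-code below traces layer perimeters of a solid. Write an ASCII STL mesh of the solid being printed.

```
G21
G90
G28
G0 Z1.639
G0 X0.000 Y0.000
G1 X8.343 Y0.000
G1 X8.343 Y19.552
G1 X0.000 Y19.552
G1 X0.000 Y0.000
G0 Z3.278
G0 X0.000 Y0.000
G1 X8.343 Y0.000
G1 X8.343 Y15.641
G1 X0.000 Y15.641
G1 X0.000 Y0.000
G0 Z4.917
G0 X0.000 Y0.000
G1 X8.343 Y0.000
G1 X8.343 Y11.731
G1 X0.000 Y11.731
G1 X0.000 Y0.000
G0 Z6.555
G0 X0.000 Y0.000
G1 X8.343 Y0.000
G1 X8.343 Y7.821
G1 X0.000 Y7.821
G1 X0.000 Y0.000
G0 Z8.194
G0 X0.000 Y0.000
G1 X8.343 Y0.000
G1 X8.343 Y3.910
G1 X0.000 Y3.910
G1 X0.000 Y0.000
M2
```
solid part
  facet normal 0.0000 0.0000 -1.0000
    outer loop
      vertex 8.343 23.462 0.000
      vertex 8.343 0.000 0.000
      vertex 0.000 0.000 0.000
    endloop
  endfacet
  facet normal 0.0000 0.0000 -1.0000
    outer loop
      vertex 0.000 23.462 0.000
      vertex 8.343 23.462 0.000
      vertex 0.000 0.000 0.000
    endloop
  endfacet
  facet normal 0.0000 -1.0000 0.0000
    outer loop
      vertex 0.000 0.000 0.000
      vertex 8.343 0.000 0.000
      vertex 8.343 0.000 9.833
    endloop
  endfacet
  facet normal 0.0000 -1.0000 0.0000
    outer loop
      vertex 0.000 0.000 0.000
      vertex 8.343 0.000 9.833
      vertex 0.000 0.000 9.833
    endloop
  endfacet
  facet normal 0.0000 0.3865 0.9223
    outer loop
      vertex 0.000 0.000 9.833
      vertex 8.343 0.000 9.833
      vertex 8.343 23.462 0.000
    endloop
  endfacet
  facet normal 0.0000 0.3865 0.9223
    outer loop
      vertex 0.000 0.000 9.833
      vertex 8.343 23.462 0.000
      vertex 0.000 23.462 0.000
    endloop
  endfacet
  facet normal -1.0000 0.0000 0.0000
    outer loop
      vertex 0.000 0.000 9.833
      vertex 0.000 23.462 0.000
      vertex 0.000 0.000 0.000
    endloop
  endfacet
  facet normal 1.0000 0.0000 0.0000
    outer loop
      vertex 8.343 0.000 0.000
      vertex 8.343 23.462 0.000
      vertex 8.343 0.000 9.833
    endloop
  endfacet
endsolid part

The G0 Z moves step by Δz≈1.639 mm. The G1 loops shrink linearly with z, so the solid tapers from its base footprint up to z≈9.83. Closing with a flat bottom cap and the tapered top and triangulating gives 8 facets — a wedge (ramp): 8.34 × 23.5 mm base, rising to 9.83 mm along the y=0 edge and sloping linearly to z=0 at y=23.5.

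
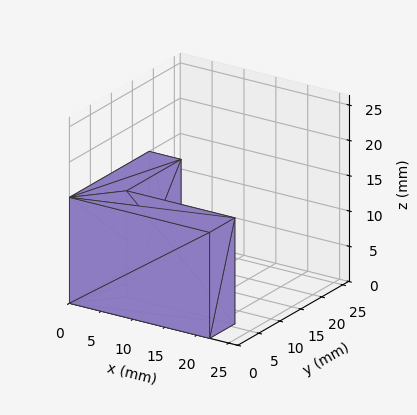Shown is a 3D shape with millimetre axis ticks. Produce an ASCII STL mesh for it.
Reading the render: the shape is an L-shaped prism: outer 22 × 19 mm, arm thicknesses ≈ 6 mm (horizontal) and 5 mm (vertical), extruded 15 mm in z (dimensions read to the nearest mm from the axis ticks). For the STL, each face is triangulated and given an outward normal.

solid part
  facet normal 0.0000 0.0000 -1.0000
    outer loop
      vertex 22.00 6.00 0.00
      vertex 22.00 0.00 0.00
      vertex 0.00 0.00 0.00
    endloop
  endfacet
  facet normal 0.0000 0.0000 -1.0000
    outer loop
      vertex 5.00 6.00 0.00
      vertex 22.00 6.00 0.00
      vertex 0.00 0.00 0.00
    endloop
  endfacet
  facet normal 0.0000 0.0000 -1.0000
    outer loop
      vertex 5.00 19.00 0.00
      vertex 5.00 6.00 0.00
      vertex 0.00 0.00 0.00
    endloop
  endfacet
  facet normal 0.0000 0.0000 -1.0000
    outer loop
      vertex 0.00 19.00 0.00
      vertex 5.00 19.00 0.00
      vertex 0.00 0.00 0.00
    endloop
  endfacet
  facet normal 0.0000 0.0000 1.0000
    outer loop
      vertex 0.00 0.00 15.00
      vertex 22.00 0.00 15.00
      vertex 22.00 6.00 15.00
    endloop
  endfacet
  facet normal 0.0000 0.0000 1.0000
    outer loop
      vertex 0.00 0.00 15.00
      vertex 22.00 6.00 15.00
      vertex 5.00 6.00 15.00
    endloop
  endfacet
  facet normal 0.0000 0.0000 1.0000
    outer loop
      vertex 0.00 0.00 15.00
      vertex 5.00 6.00 15.00
      vertex 5.00 19.00 15.00
    endloop
  endfacet
  facet normal 0.0000 0.0000 1.0000
    outer loop
      vertex 0.00 0.00 15.00
      vertex 5.00 19.00 15.00
      vertex 0.00 19.00 15.00
    endloop
  endfacet
  facet normal 0.0000 -1.0000 0.0000
    outer loop
      vertex 0.00 0.00 0.00
      vertex 22.00 0.00 0.00
      vertex 22.00 0.00 15.00
    endloop
  endfacet
  facet normal 0.0000 -1.0000 0.0000
    outer loop
      vertex 0.00 0.00 0.00
      vertex 22.00 0.00 15.00
      vertex 0.00 0.00 15.00
    endloop
  endfacet
  facet normal 1.0000 0.0000 0.0000
    outer loop
      vertex 22.00 0.00 0.00
      vertex 22.00 6.00 0.00
      vertex 22.00 6.00 15.00
    endloop
  endfacet
  facet normal 1.0000 0.0000 0.0000
    outer loop
      vertex 22.00 0.00 0.00
      vertex 22.00 6.00 15.00
      vertex 22.00 0.00 15.00
    endloop
  endfacet
  facet normal 0.0000 1.0000 0.0000
    outer loop
      vertex 22.00 6.00 0.00
      vertex 5.00 6.00 0.00
      vertex 5.00 6.00 15.00
    endloop
  endfacet
  facet normal 0.0000 1.0000 0.0000
    outer loop
      vertex 22.00 6.00 0.00
      vertex 5.00 6.00 15.00
      vertex 22.00 6.00 15.00
    endloop
  endfacet
  facet normal 1.0000 0.0000 0.0000
    outer loop
      vertex 5.00 6.00 0.00
      vertex 5.00 19.00 0.00
      vertex 5.00 19.00 15.00
    endloop
  endfacet
  facet normal 1.0000 0.0000 0.0000
    outer loop
      vertex 5.00 6.00 0.00
      vertex 5.00 19.00 15.00
      vertex 5.00 6.00 15.00
    endloop
  endfacet
  facet normal 0.0000 1.0000 0.0000
    outer loop
      vertex 5.00 19.00 0.00
      vertex 0.00 19.00 0.00
      vertex 0.00 19.00 15.00
    endloop
  endfacet
  facet normal 0.0000 1.0000 0.0000
    outer loop
      vertex 5.00 19.00 0.00
      vertex 0.00 19.00 15.00
      vertex 5.00 19.00 15.00
    endloop
  endfacet
  facet normal -1.0000 0.0000 0.0000
    outer loop
      vertex 0.00 19.00 0.00
      vertex 0.00 0.00 0.00
      vertex 0.00 0.00 15.00
    endloop
  endfacet
  facet normal -1.0000 0.0000 0.0000
    outer loop
      vertex 0.00 19.00 0.00
      vertex 0.00 0.00 15.00
      vertex 0.00 19.00 15.00
    endloop
  endfacet
endsolid part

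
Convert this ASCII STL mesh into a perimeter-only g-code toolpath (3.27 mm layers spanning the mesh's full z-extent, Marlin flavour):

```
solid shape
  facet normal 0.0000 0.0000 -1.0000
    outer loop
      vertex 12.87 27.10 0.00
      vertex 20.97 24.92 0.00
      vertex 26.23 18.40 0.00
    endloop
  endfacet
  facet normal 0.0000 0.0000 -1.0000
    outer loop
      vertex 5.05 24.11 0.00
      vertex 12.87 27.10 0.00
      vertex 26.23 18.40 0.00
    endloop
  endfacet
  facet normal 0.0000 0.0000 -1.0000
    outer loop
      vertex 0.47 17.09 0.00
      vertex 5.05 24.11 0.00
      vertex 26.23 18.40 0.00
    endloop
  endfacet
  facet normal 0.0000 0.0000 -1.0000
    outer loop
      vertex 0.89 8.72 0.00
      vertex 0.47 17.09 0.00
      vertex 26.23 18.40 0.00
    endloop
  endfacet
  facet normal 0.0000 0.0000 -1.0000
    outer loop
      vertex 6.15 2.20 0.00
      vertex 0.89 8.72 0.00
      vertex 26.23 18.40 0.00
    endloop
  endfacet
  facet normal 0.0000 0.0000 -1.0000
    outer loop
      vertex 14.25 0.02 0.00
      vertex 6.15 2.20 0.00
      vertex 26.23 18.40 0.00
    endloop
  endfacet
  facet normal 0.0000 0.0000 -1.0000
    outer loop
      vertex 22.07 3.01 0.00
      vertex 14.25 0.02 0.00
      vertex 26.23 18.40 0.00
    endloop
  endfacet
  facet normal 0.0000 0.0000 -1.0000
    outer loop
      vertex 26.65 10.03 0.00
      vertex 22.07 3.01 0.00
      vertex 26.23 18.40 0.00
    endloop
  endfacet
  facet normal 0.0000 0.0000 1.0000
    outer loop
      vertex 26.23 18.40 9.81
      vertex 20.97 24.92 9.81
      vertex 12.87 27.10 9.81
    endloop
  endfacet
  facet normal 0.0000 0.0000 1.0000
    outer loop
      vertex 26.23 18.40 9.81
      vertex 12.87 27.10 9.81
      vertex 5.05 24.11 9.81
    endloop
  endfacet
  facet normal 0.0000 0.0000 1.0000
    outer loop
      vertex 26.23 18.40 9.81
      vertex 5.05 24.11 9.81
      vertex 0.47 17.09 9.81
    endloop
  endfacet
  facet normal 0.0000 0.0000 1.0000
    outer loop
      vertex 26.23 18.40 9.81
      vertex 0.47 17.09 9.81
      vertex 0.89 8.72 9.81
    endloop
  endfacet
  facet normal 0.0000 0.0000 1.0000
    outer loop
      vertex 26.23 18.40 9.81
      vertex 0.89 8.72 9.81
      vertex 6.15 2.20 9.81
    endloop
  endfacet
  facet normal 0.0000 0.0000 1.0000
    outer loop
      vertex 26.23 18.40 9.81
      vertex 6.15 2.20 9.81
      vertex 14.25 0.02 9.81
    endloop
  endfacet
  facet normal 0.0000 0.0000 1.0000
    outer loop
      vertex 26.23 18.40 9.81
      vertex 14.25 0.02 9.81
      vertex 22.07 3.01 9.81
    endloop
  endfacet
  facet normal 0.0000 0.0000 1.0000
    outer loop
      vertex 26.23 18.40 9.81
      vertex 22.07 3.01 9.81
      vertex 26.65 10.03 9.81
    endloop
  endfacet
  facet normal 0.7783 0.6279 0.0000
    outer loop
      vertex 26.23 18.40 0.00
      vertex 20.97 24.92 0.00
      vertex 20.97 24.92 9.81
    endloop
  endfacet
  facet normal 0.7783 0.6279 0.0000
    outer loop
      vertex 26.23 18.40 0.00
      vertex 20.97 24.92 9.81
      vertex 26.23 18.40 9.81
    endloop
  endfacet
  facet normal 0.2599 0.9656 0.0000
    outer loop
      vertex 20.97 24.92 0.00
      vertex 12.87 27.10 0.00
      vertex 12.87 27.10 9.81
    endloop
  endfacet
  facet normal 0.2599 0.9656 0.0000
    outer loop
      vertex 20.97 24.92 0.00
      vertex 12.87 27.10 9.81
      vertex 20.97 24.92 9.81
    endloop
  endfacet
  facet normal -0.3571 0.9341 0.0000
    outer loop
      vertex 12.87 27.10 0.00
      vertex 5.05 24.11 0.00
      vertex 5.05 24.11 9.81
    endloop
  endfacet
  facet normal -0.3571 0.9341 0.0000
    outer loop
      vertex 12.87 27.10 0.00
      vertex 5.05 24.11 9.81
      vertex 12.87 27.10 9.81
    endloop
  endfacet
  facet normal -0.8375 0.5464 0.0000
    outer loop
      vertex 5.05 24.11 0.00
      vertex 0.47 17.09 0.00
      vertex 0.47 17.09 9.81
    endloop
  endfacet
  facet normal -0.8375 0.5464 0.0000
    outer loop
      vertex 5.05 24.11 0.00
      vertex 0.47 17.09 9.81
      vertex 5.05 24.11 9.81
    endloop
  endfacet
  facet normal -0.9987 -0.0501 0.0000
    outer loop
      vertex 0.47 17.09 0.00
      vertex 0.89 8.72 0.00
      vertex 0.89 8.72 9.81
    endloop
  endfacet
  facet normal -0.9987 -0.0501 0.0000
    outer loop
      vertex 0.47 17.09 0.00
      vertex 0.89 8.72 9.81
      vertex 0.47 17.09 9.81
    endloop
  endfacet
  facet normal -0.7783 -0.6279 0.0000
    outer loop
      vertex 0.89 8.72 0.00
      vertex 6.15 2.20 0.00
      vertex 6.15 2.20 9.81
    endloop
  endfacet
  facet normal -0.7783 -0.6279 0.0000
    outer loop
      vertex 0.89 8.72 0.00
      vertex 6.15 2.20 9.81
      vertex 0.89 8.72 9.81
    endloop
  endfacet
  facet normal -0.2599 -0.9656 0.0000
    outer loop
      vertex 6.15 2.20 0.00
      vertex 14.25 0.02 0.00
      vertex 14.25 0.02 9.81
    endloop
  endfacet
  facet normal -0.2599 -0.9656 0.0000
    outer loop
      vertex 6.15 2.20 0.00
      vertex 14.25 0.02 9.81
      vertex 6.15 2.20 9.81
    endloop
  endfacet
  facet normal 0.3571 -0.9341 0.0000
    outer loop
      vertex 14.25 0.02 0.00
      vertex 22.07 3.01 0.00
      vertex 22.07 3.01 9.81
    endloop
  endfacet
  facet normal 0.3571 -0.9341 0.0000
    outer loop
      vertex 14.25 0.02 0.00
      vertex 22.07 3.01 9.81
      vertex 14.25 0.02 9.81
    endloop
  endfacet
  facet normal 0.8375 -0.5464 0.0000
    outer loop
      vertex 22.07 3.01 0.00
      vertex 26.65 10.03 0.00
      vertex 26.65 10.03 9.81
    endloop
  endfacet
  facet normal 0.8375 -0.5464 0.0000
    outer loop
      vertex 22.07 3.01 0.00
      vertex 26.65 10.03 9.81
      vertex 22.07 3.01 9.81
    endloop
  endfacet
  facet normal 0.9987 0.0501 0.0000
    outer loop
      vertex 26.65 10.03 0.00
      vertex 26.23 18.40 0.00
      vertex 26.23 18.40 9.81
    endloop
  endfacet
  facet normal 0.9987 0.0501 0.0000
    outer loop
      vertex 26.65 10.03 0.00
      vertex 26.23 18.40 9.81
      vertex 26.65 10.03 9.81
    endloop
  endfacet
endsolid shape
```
; perimeter-only toolpath
G21 ; units = mm
G90 ; absolute positioning
G28 ; home
; layer 1
G0 Z3.27
G0 X26.23 Y18.40
G1 X20.97 Y24.92
G1 X12.87 Y27.10
G1 X5.05 Y24.11
G1 X0.47 Y17.09
G1 X0.89 Y8.72
G1 X6.15 Y2.20
G1 X14.25 Y0.02
G1 X22.07 Y3.01
G1 X26.65 Y10.03
G1 X26.23 Y18.40
; layer 2
G0 Z6.54
G0 X26.23 Y18.40
G1 X20.97 Y24.92
G1 X12.87 Y27.10
G1 X5.05 Y24.11
G1 X0.47 Y17.09
G1 X0.89 Y8.72
G1 X6.15 Y2.20
G1 X14.25 Y0.02
G1 X22.07 Y3.01
G1 X26.65 Y10.03
G1 X26.23 Y18.40
; layer 3
G0 Z9.81
G0 X26.23 Y18.40
G1 X20.97 Y24.92
G1 X12.87 Y27.10
G1 X5.05 Y24.11
G1 X0.47 Y17.09
G1 X0.89 Y8.72
G1 X6.15 Y2.20
G1 X14.25 Y0.02
G1 X22.07 Y3.01
G1 X26.65 Y10.03
G1 X26.23 Y18.40
M2 ; end

The solid is a regular 10-sided prism (a cylinder approximated with 10 flat sides), circumscribed radius ≈ 13.6 mm, height ≈ 9.81 mm. Slicing at Δz = 3.27 mm — 3 equal slices spanning the solid's height, so layer i sits at z = i·h/3 — gives 3 non-empty perimeters. Each is a 10-segment closed polygon; G0 lifts to the layer z and rapids to the start vertex, then G1 traces the edges.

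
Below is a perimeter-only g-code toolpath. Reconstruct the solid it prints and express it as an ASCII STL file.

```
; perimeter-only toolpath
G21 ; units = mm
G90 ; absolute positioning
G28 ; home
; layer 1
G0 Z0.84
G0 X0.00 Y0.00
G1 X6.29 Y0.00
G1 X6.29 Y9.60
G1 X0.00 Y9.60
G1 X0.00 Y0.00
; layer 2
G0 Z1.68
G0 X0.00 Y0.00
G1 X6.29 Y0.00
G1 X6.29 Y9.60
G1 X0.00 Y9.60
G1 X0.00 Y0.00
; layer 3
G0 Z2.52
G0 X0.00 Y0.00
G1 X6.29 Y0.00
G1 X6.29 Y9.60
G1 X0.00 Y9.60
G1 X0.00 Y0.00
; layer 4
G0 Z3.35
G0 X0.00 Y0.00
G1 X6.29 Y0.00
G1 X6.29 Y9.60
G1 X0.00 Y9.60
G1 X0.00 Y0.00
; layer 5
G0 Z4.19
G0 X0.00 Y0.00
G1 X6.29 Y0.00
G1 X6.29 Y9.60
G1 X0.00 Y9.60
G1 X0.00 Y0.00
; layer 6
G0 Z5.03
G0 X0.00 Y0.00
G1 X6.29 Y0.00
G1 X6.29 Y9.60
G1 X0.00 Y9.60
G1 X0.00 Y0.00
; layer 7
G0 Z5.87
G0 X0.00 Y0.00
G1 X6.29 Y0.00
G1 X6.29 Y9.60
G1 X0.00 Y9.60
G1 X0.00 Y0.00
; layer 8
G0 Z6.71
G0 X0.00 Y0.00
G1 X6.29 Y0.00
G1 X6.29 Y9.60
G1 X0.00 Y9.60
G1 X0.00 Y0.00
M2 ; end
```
solid part
  facet normal 0.0000 0.0000 -1.0000
    outer loop
      vertex 6.29 9.60 0.00
      vertex 6.29 0.00 0.00
      vertex 0.00 0.00 0.00
    endloop
  endfacet
  facet normal 0.0000 0.0000 -1.0000
    outer loop
      vertex 0.00 9.60 0.00
      vertex 6.29 9.60 0.00
      vertex 0.00 0.00 0.00
    endloop
  endfacet
  facet normal 0.0000 0.0000 1.0000
    outer loop
      vertex 0.00 0.00 6.71
      vertex 6.29 0.00 6.71
      vertex 6.29 9.60 6.71
    endloop
  endfacet
  facet normal 0.0000 0.0000 1.0000
    outer loop
      vertex 0.00 0.00 6.71
      vertex 6.29 9.60 6.71
      vertex 0.00 9.60 6.71
    endloop
  endfacet
  facet normal 0.0000 -1.0000 0.0000
    outer loop
      vertex 0.00 0.00 0.00
      vertex 6.29 0.00 0.00
      vertex 6.29 0.00 6.71
    endloop
  endfacet
  facet normal 0.0000 -1.0000 0.0000
    outer loop
      vertex 0.00 0.00 0.00
      vertex 6.29 0.00 6.71
      vertex 0.00 0.00 6.71
    endloop
  endfacet
  facet normal 0.0000 1.0000 0.0000
    outer loop
      vertex 6.29 9.60 6.71
      vertex 6.29 9.60 0.00
      vertex 0.00 9.60 0.00
    endloop
  endfacet
  facet normal 0.0000 1.0000 0.0000
    outer loop
      vertex 0.00 9.60 6.71
      vertex 6.29 9.60 6.71
      vertex 0.00 9.60 0.00
    endloop
  endfacet
  facet normal -1.0000 0.0000 0.0000
    outer loop
      vertex 0.00 9.60 6.71
      vertex 0.00 9.60 0.00
      vertex 0.00 0.00 0.00
    endloop
  endfacet
  facet normal -1.0000 0.0000 0.0000
    outer loop
      vertex 0.00 0.00 6.71
      vertex 0.00 9.60 6.71
      vertex 0.00 0.00 0.00
    endloop
  endfacet
  facet normal 1.0000 0.0000 0.0000
    outer loop
      vertex 6.29 0.00 0.00
      vertex 6.29 9.60 0.00
      vertex 6.29 9.60 6.71
    endloop
  endfacet
  facet normal 1.0000 0.0000 0.0000
    outer loop
      vertex 6.29 0.00 0.00
      vertex 6.29 9.60 6.71
      vertex 6.29 0.00 6.71
    endloop
  endfacet
endsolid part

The G0 Z moves step by Δz≈0.84 mm. Every layer's G1 loop is the same polygon, so the solid is a straight extrusion of it from z=0 to z≈6.71. Closing with flat bottom and top caps and triangulating gives 12 facets — a rectangular box, roughly 6.29 × 9.6 mm footprint and 6.71 mm tall.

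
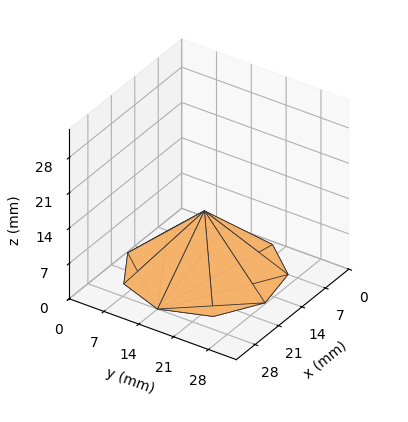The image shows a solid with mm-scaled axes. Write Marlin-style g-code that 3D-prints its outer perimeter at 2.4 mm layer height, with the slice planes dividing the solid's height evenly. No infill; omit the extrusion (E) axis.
Reading the render: the shape is a regular 9-sided pyramid, base circumscribed radius ≈ 14 mm, apex at z ≈ 12 mm (dimensions read to the nearest mm from the axis ticks). For the g-code, the solid's height is divided into equal slices at the stated Δz and each level perimeter traced with G1 moves after a G0 lift.

; perimeter-only toolpath
G21 ; units = mm
G90 ; absolute positioning
G28 ; home
; layer 1
G0 Z2.4
G0 X25.2 Y14.0
G1 X22.6 Y21.2
G1 X15.9 Y25.0
G1 X8.4 Y23.7
G1 X3.4 Y17.8
G1 X3.4 Y10.2
G1 X8.4 Y4.3
G1 X15.9 Y3.0
G1 X22.6 Y6.8
G1 X25.2 Y14.0
; layer 2
G0 Z4.8
G0 X22.4 Y14.0
G1 X20.4 Y19.4
G1 X15.4 Y22.3
G1 X9.8 Y21.3
G1 X6.1 Y16.9
G1 X6.1 Y11.1
G1 X9.8 Y6.7
G1 X15.4 Y5.7
G1 X20.4 Y8.6
G1 X22.4 Y14.0
; layer 3
G0 Z7.2
G0 X19.6 Y14.0
G1 X18.3 Y17.6
G1 X15.0 Y19.5
G1 X11.2 Y18.8
G1 X8.7 Y15.9
G1 X8.7 Y12.1
G1 X11.2 Y9.2
G1 X15.0 Y8.5
G1 X18.3 Y10.4
G1 X19.6 Y14.0
; layer 4
G0 Z9.6
G0 X16.8 Y14.0
G1 X16.1 Y15.8
G1 X14.5 Y16.8
G1 X12.6 Y16.4
G1 X11.4 Y15.0
G1 X11.4 Y13.0
G1 X12.6 Y11.6
G1 X14.5 Y11.2
G1 X16.1 Y12.2
G1 X16.8 Y14.0
M2 ; end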